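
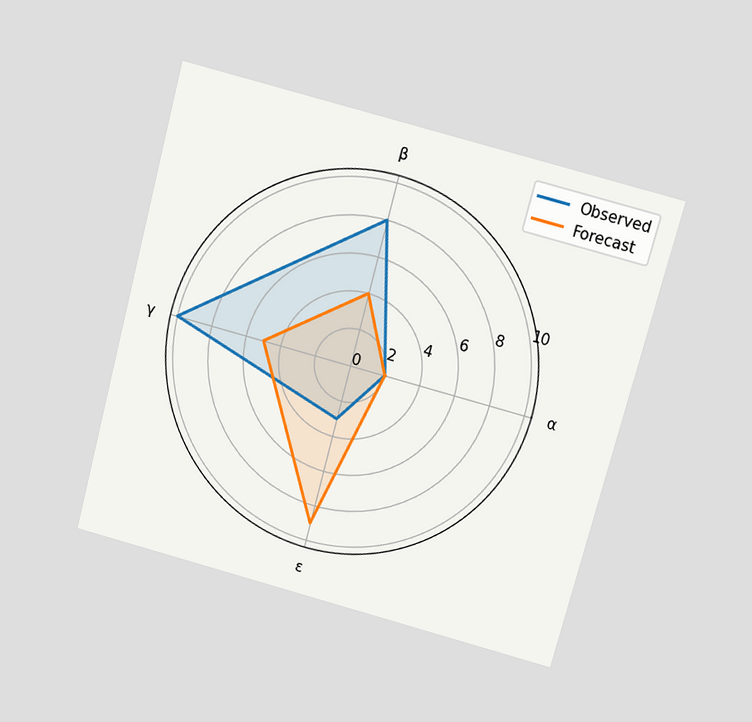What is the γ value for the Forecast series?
5

The chart is tilted about 15° clockwise and viewed slightly from above. On the γ axis, Forecast reaches 5.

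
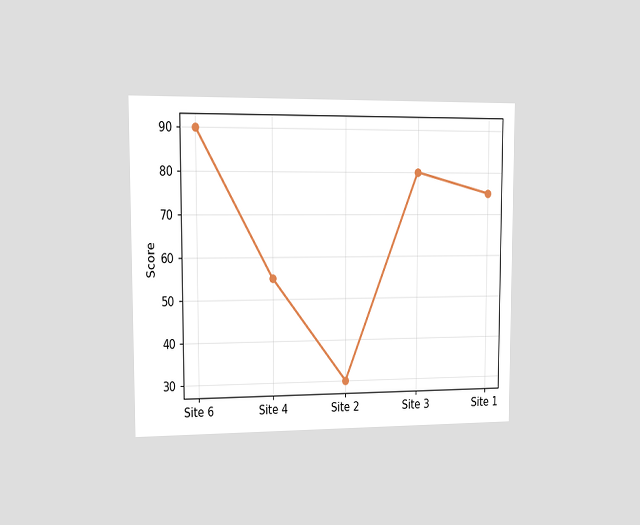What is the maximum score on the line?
90

The chart is viewed slightly from the left. The highest point is at Site 6, and reading across to the y-axis gives 90.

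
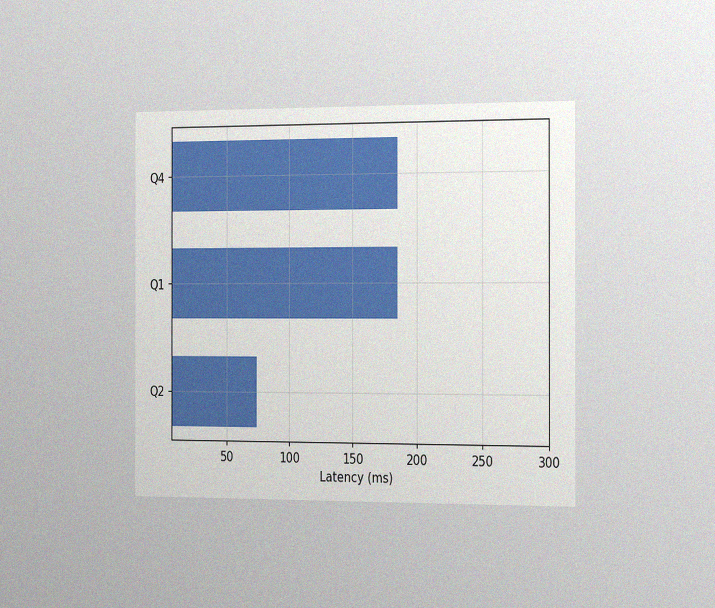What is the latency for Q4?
185ms

The chart is viewed slightly from the right, with some photo noise. Reading along the chart's x-axis, the Q4 bar reaches 185ms.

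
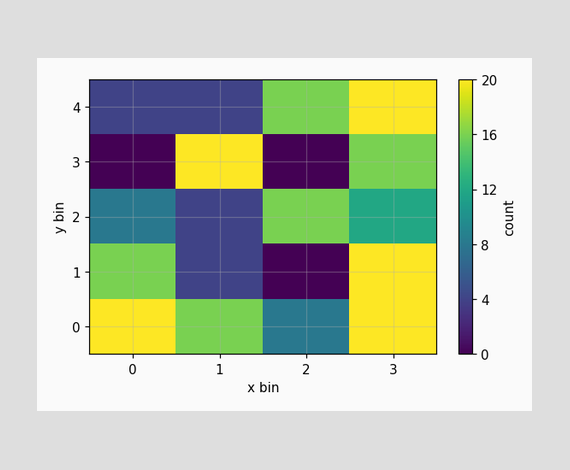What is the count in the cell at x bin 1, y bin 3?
Matching the cell (1, 3) against the colorbar gives 20.

20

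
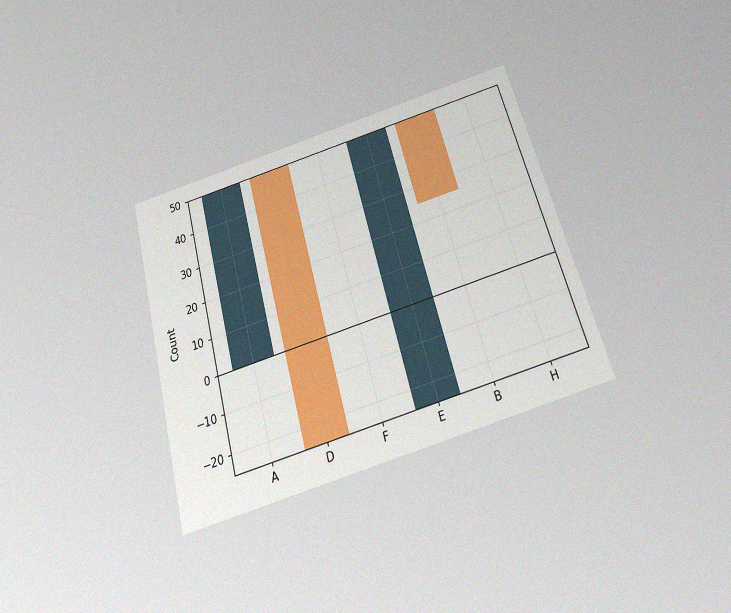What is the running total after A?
50

The chart is tilted about 15° counter-clockwise and viewed slightly from below, with some photo noise. After A the running total reaches 50.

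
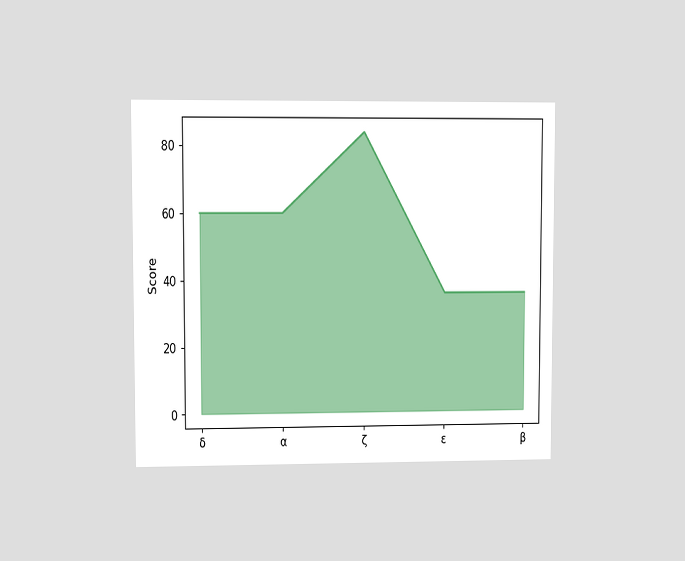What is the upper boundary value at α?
The chart is viewed at a slight angle. At α the upper boundary is at 60.

60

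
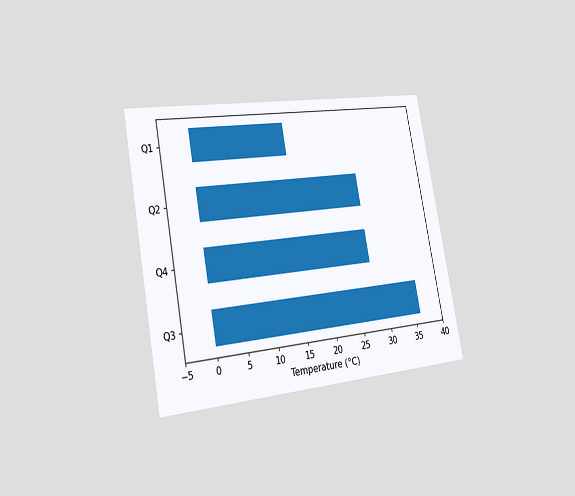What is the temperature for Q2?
28°C

The chart is tilted about 10° counter-clockwise and viewed slightly from the left. Reading along the chart's x-axis, the Q2 bar reaches 28°C.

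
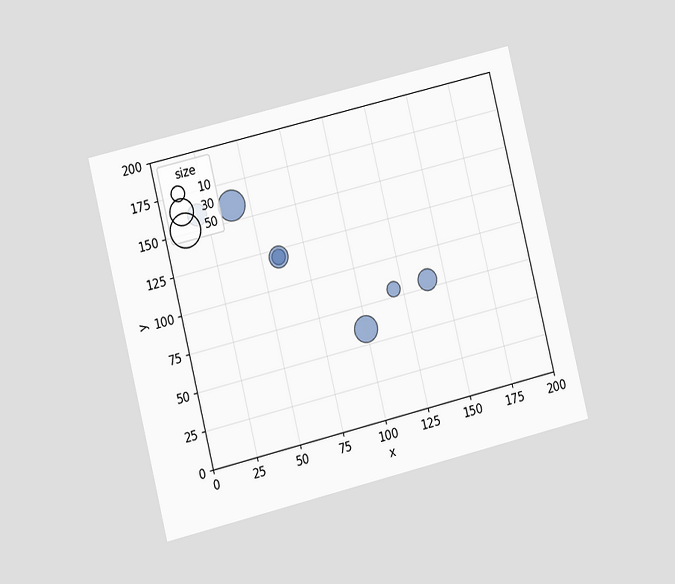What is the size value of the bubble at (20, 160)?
20

The chart is tilted about 14° counter-clockwise and viewed at a slight angle. Matching the bubble at (20, 160) against the size legend gives 20.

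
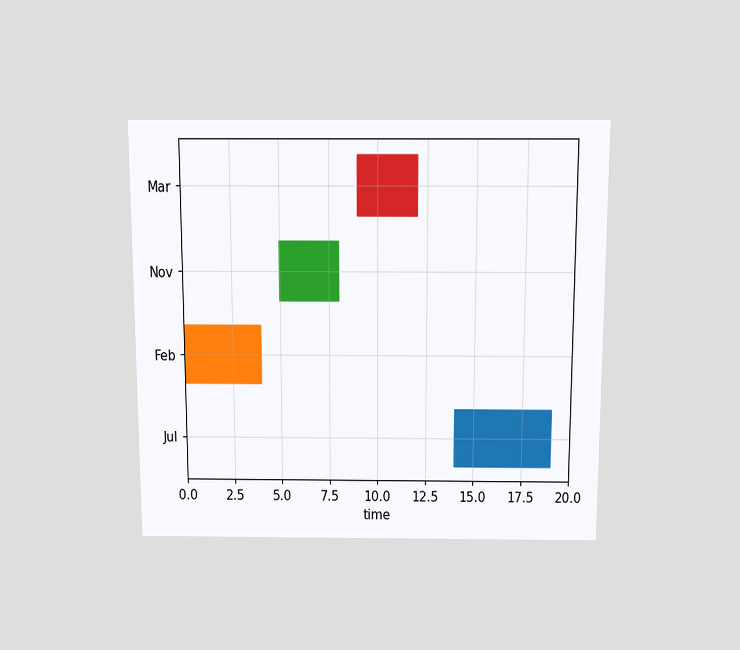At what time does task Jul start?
14

The chart is viewed slightly from above. The Jul bar begins at t=14.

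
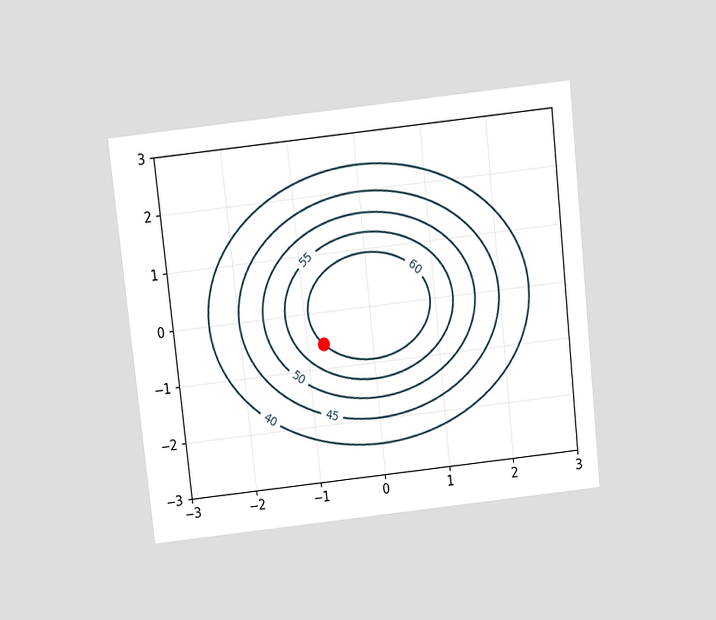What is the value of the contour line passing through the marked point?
60

The chart is tilted about 6° counter-clockwise and viewed slightly from above. The marked point sits on the contour labelled 60.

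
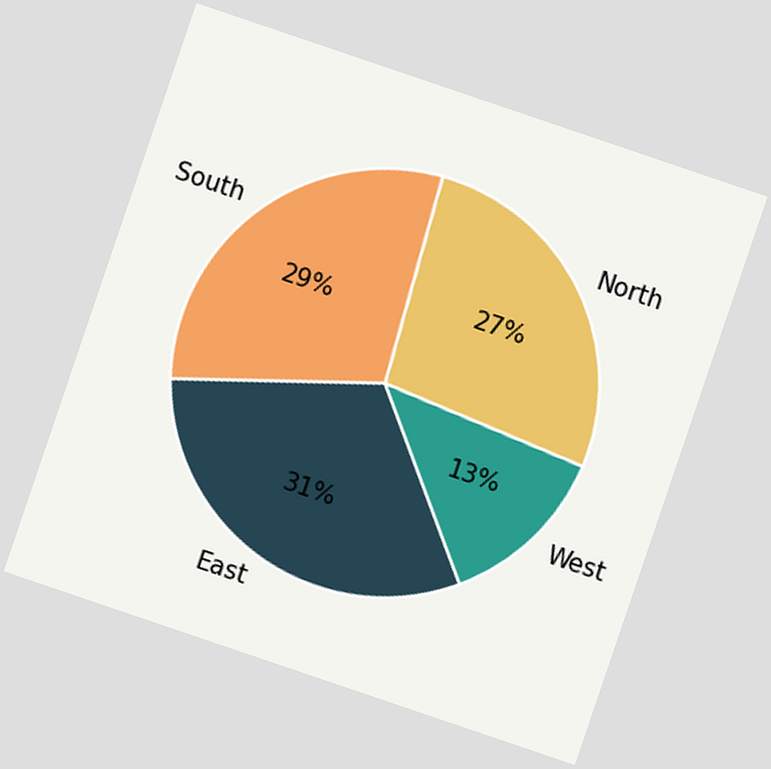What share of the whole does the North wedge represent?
The chart is tilted about 19° clockwise. The North slice takes up 27% of the pie.

27%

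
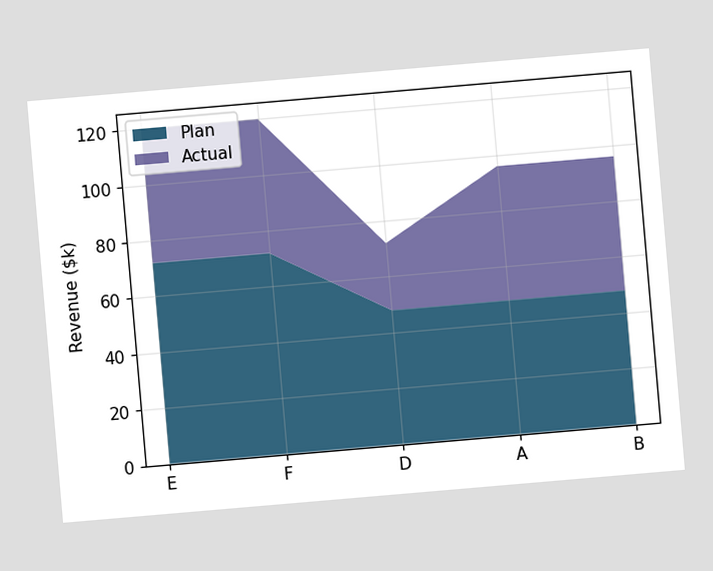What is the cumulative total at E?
$120k

The chart is tilted about 5° counter-clockwise. The stacked total at E reaches $120k.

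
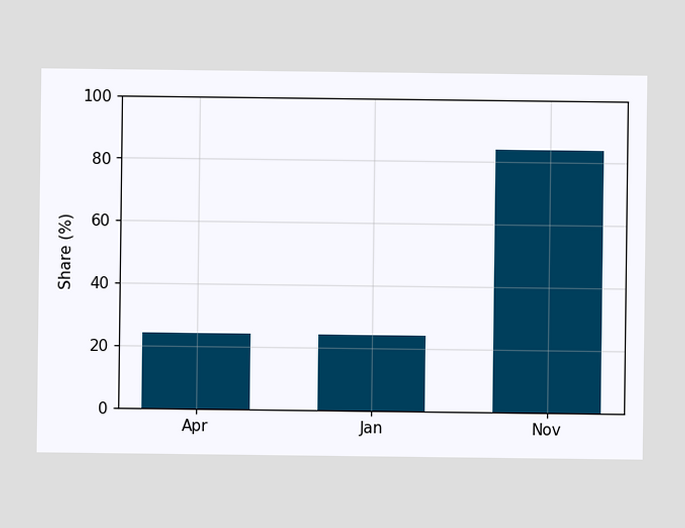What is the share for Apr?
24%

Reading along the chart's y-axis, the Apr bar reaches 24%.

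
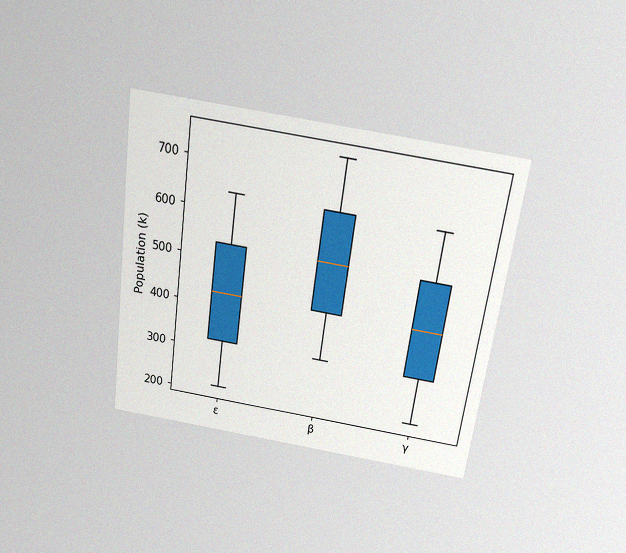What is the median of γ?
424k

The chart is tilted about 8° clockwise and viewed slightly from above, with some photo noise. The median line in the γ box sits at 424k.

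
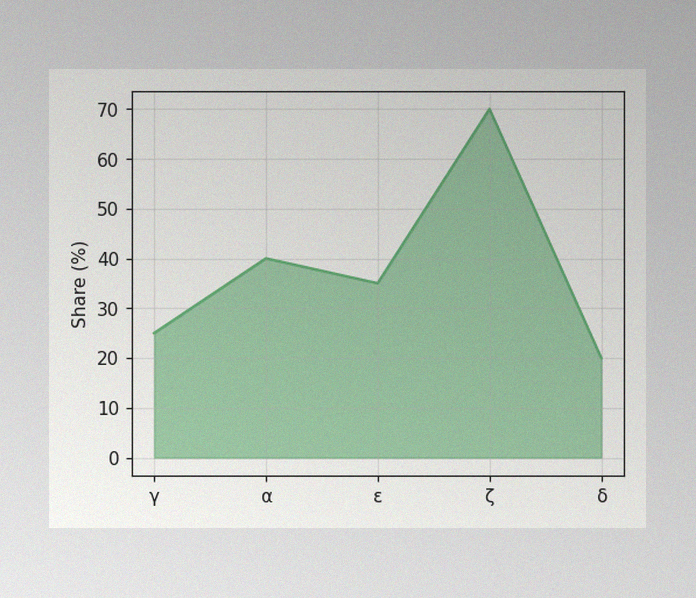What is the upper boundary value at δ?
20%

The image has some photo noise and uneven lighting. At δ the upper boundary is at 20%.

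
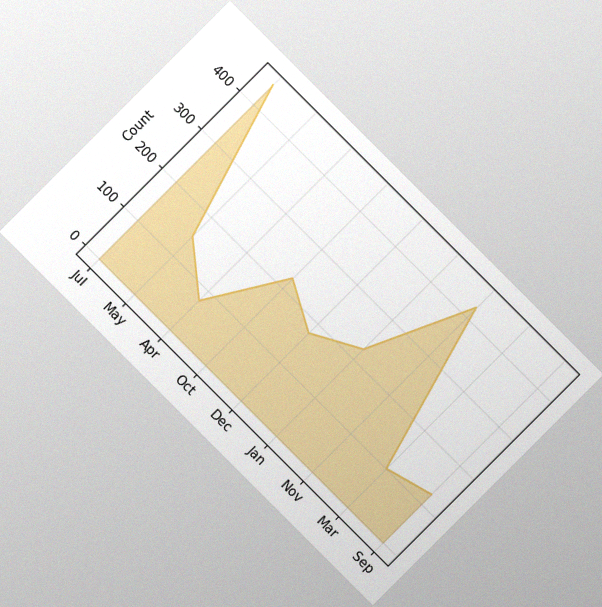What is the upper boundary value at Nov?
425

The chart is tilted about 45° clockwise, with some photo noise. At Nov the upper boundary is at 425.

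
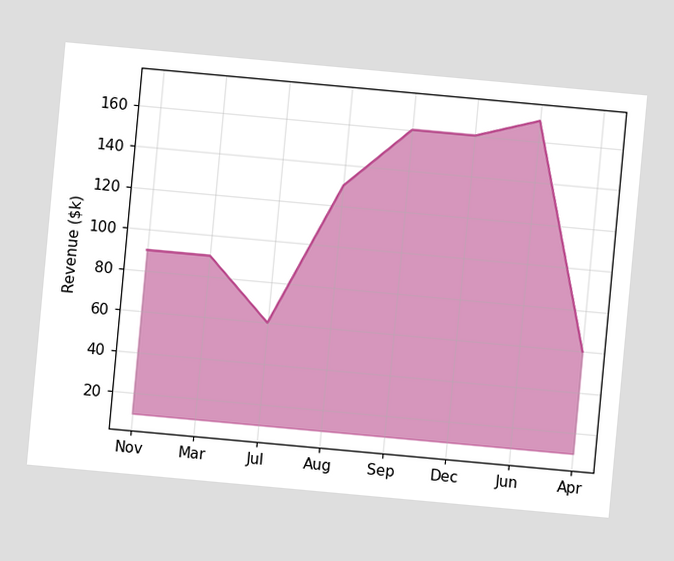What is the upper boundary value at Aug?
The chart is tilted about 5° clockwise. At Aug the upper boundary is at $130k.

$130k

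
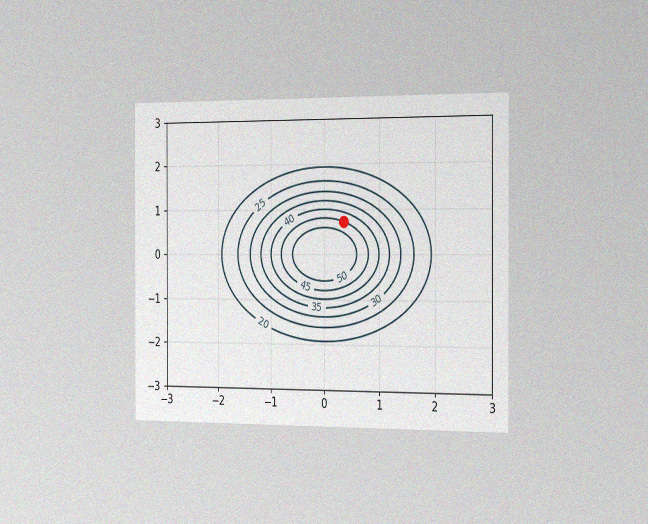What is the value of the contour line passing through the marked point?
The chart is viewed slightly from the right, with some photo noise. The marked point sits on the contour labelled 45.

45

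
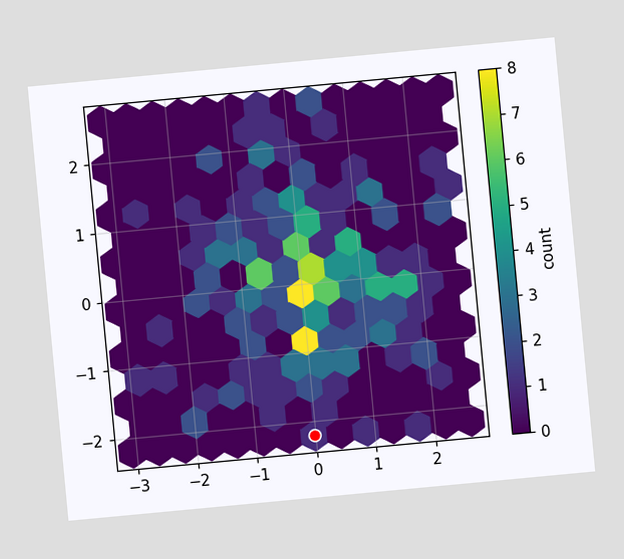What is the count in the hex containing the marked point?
1

The chart is tilted about 5° counter-clockwise. The marked hex reads 1 on the colorbar.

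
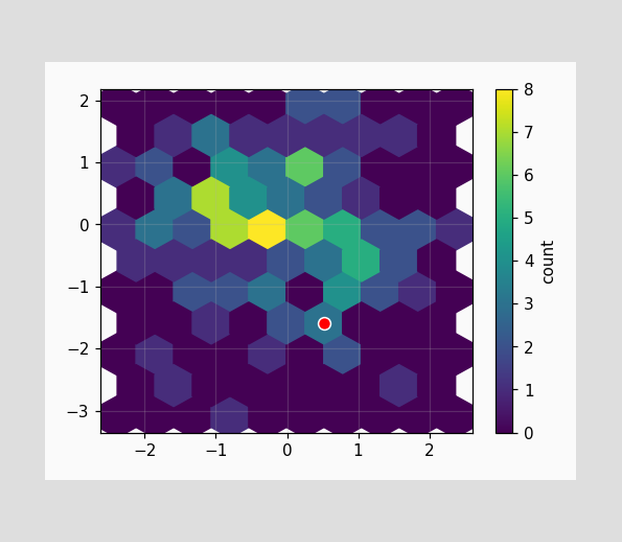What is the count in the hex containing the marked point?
3

The marked hex reads 3 on the colorbar.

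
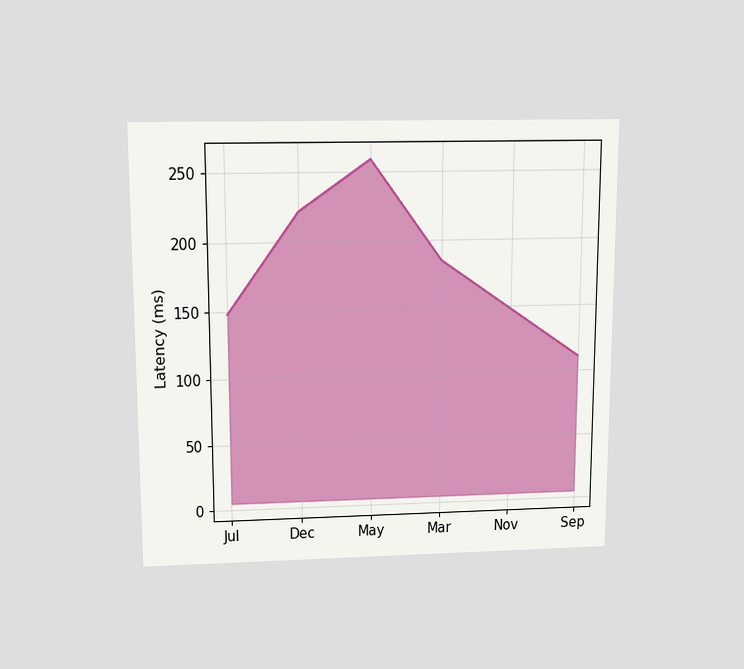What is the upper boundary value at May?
259ms

The chart is viewed slightly from above. At May the upper boundary is at 259ms.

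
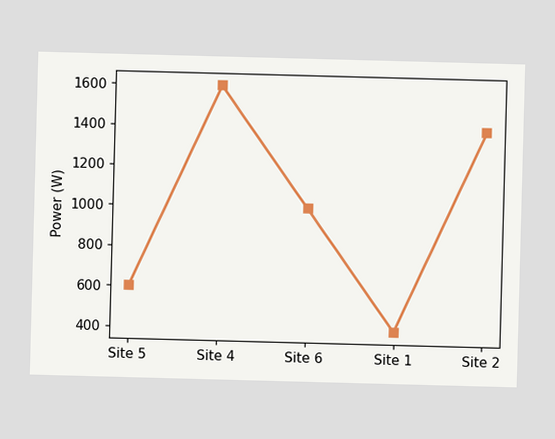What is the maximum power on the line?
1600W

The highest point is at Site 4, and reading across to the y-axis gives 1600W.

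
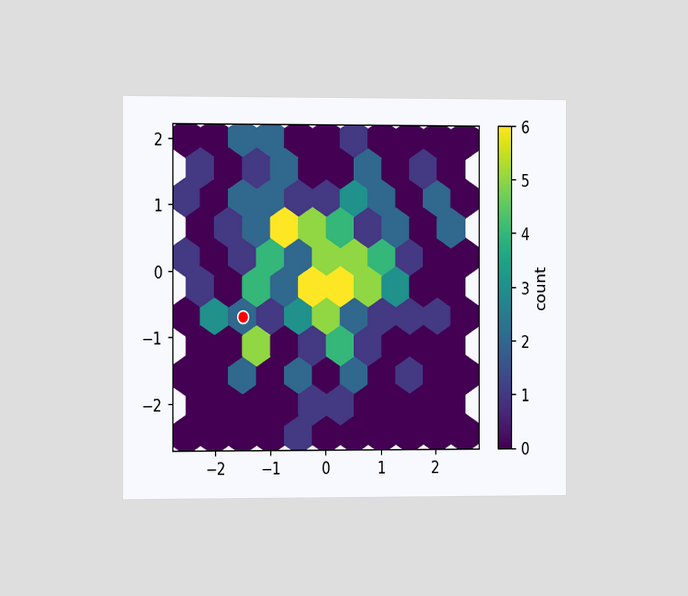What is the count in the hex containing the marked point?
The chart is viewed slightly from the left. The marked hex reads 2 on the colorbar.

2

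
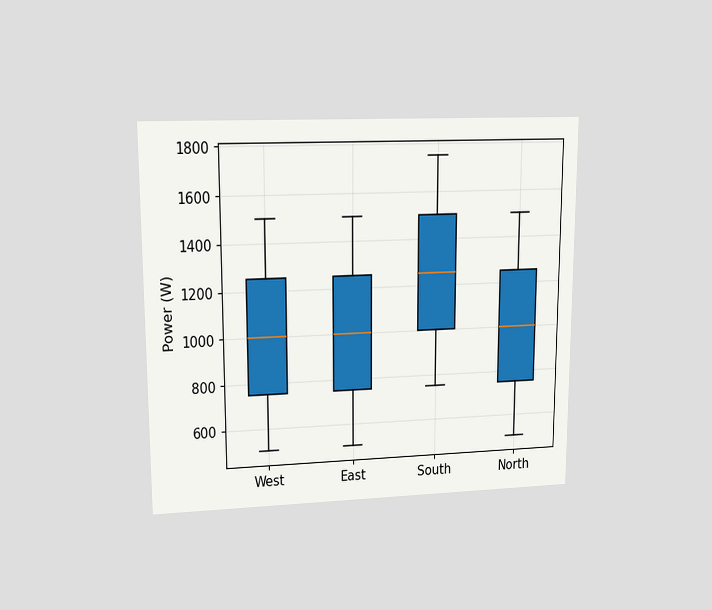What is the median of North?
The chart is viewed at a slight angle. The median line in the North box sits at 1000W.

1000W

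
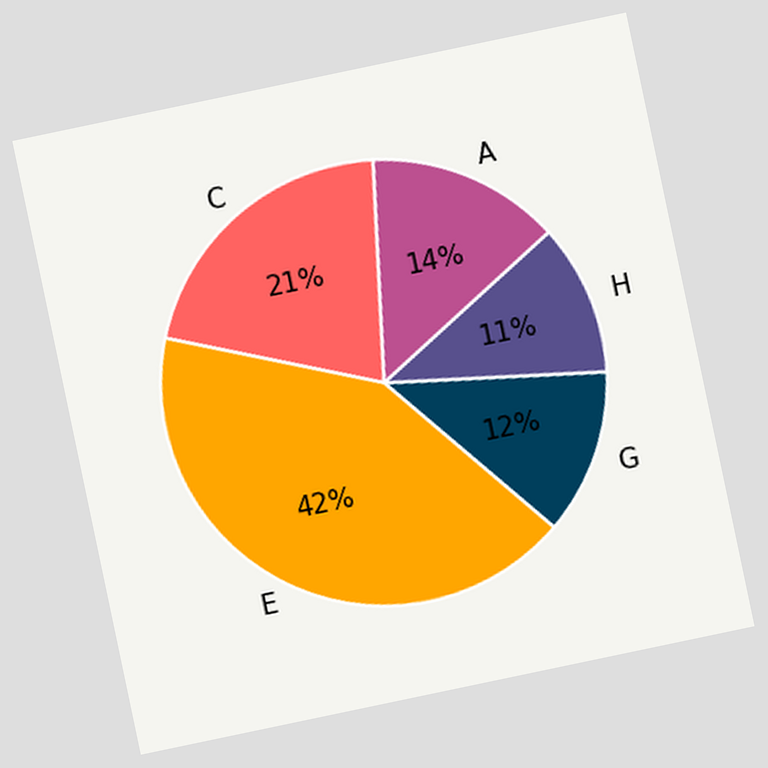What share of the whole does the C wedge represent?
The chart is tilted about 12° counter-clockwise. The C slice takes up 21% of the pie.

21%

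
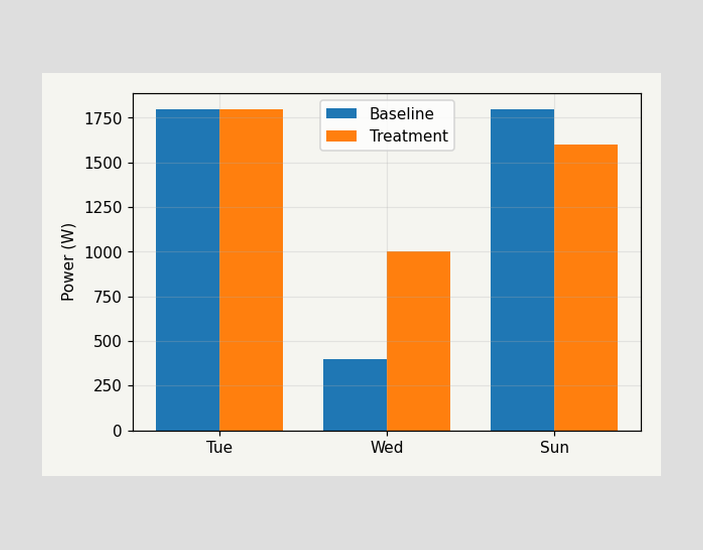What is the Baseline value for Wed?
400W

The Baseline bar at Wed reaches 400W on the y-axis.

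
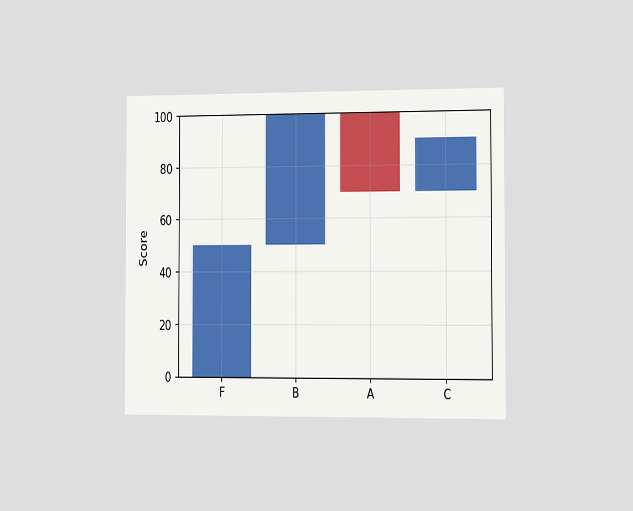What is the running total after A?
The chart is viewed slightly from the right. After A the running total reaches 70.

70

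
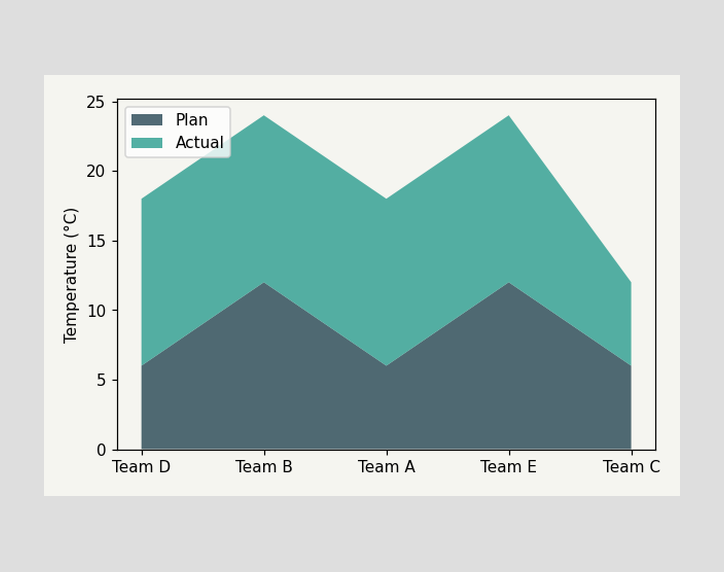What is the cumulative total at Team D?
The stacked total at Team D reaches 18°C.

18°C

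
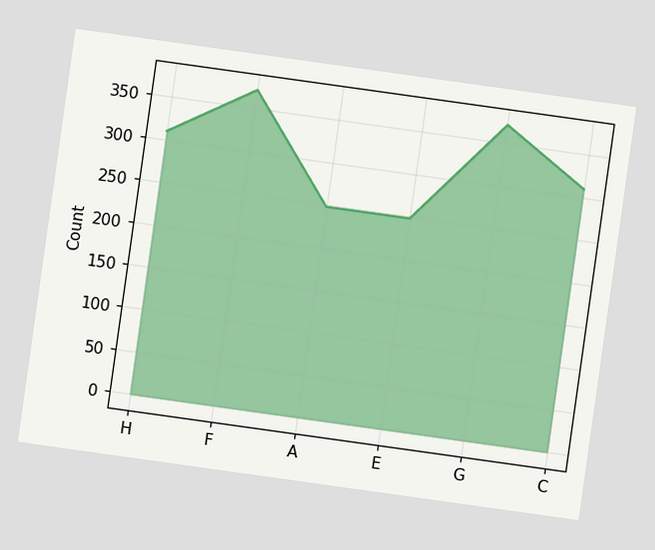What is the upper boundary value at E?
248

The chart is tilted about 8° clockwise. At E the upper boundary is at 248.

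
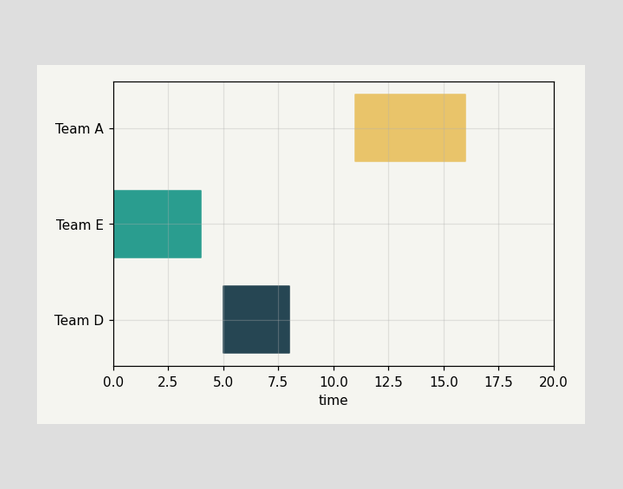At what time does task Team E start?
0

The Team E bar begins at t=0.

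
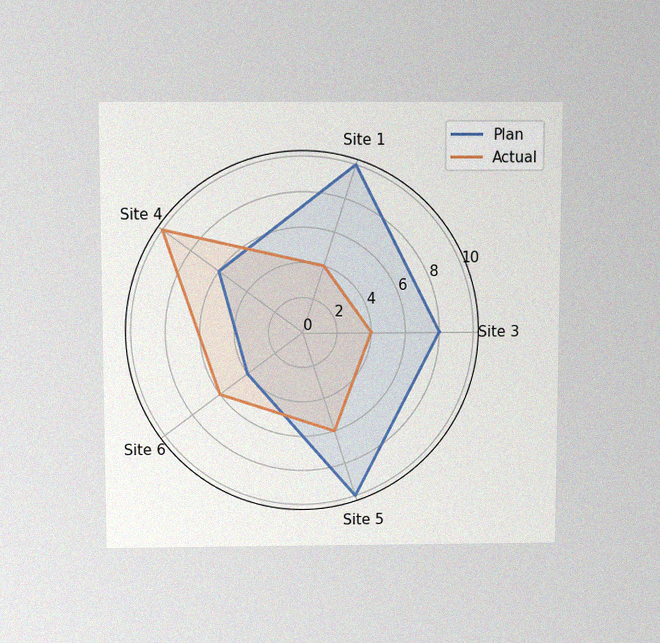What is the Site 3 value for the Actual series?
The chart is viewed slightly from above, with some photo noise. On the Site 3 axis, Actual reaches 4.

4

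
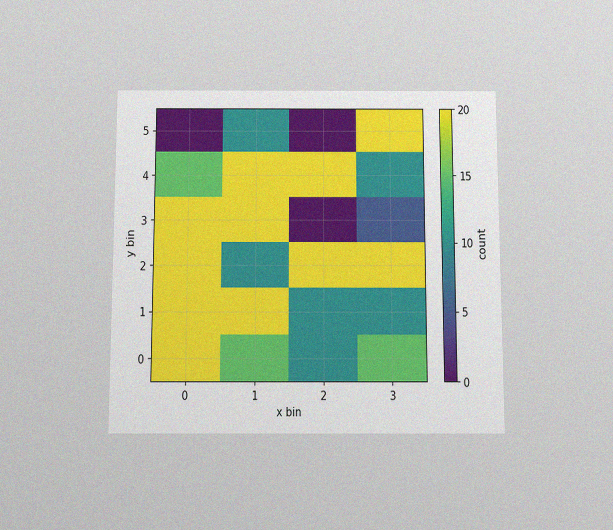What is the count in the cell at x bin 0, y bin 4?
The chart is viewed slightly from below, with some photo noise. Matching the cell (0, 4) against the colorbar gives 15.

15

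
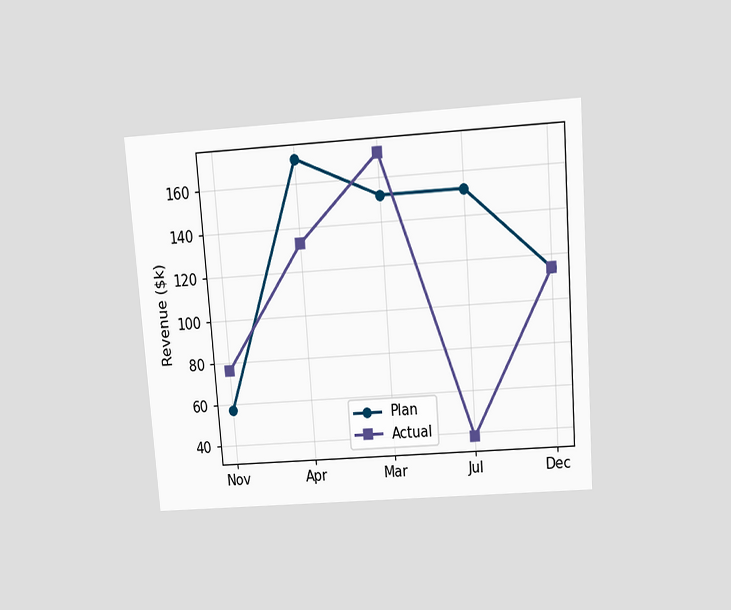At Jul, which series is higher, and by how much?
Plan, by $114k

The chart is tilted about 4° counter-clockwise and viewed slightly from above. At Jul, Plan sits above the other line by $114k.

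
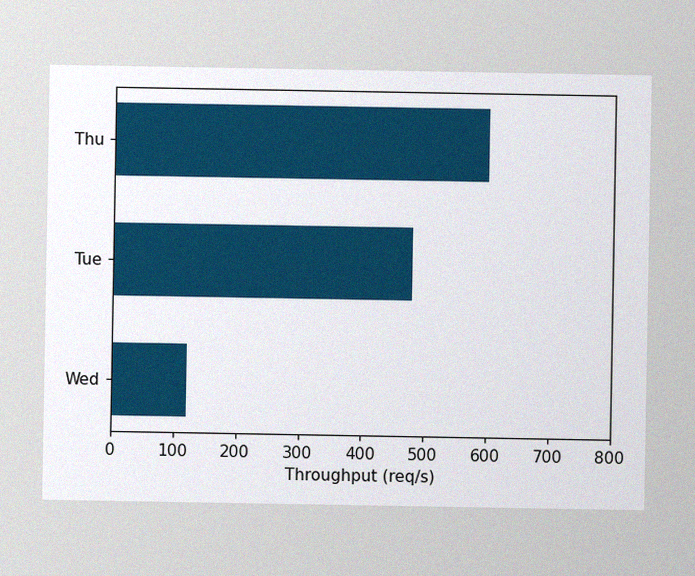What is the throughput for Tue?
The image has some photo noise and uneven lighting. Reading along the chart's x-axis, the Tue bar reaches 480req/s.

480req/s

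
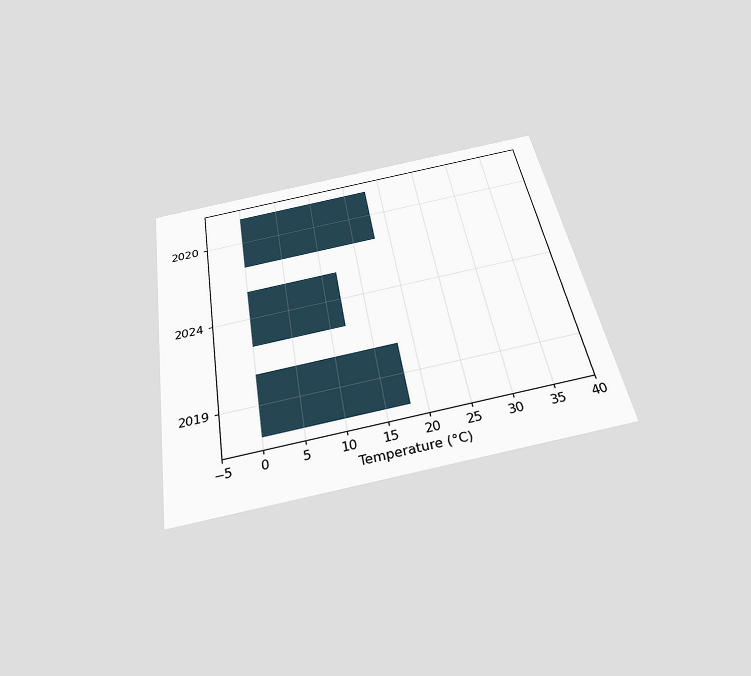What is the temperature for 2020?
The chart is tilted about 10° counter-clockwise and viewed slightly from below. Reading along the chart's x-axis, the 2020 bar reaches 18°C.

18°C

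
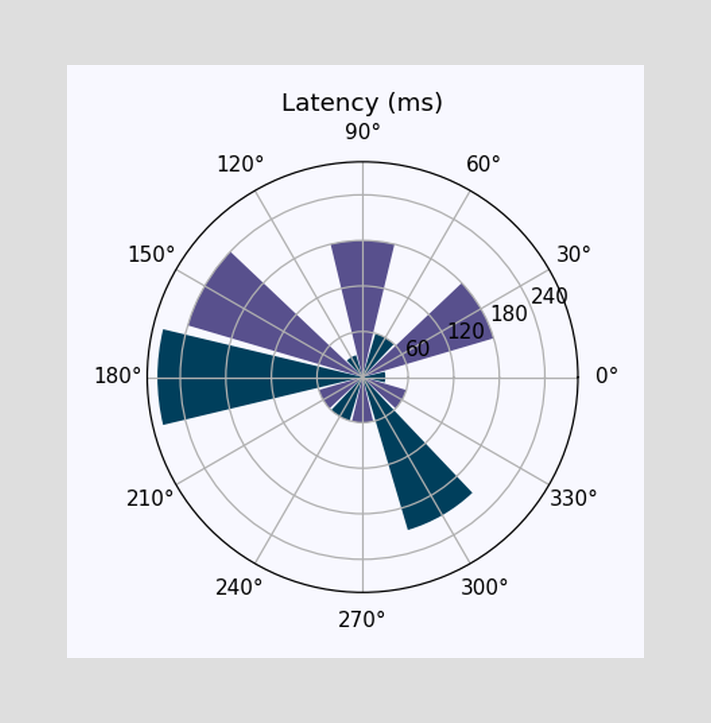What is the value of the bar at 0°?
30ms

The bar at 0° reaches 30ms on the radial axis.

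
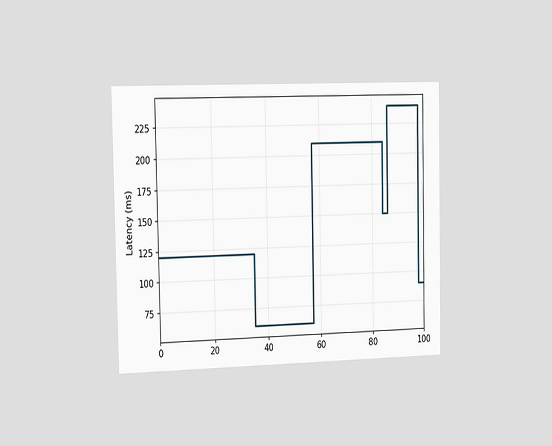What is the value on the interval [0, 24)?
120ms

The chart is viewed slightly from the left. On [0, 24) the step sits at 120ms.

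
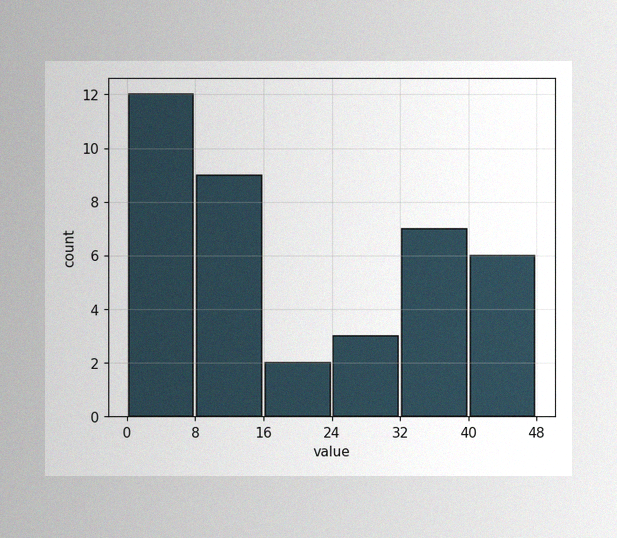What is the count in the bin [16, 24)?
The image has some photo noise and uneven lighting. The [16, 24) bin has height 2.

2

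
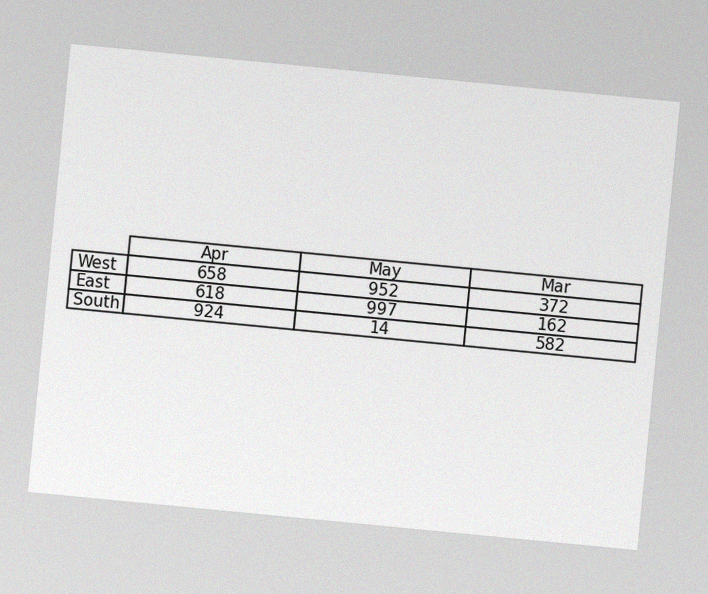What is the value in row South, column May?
14

The chart is tilted about 5° clockwise, with some photo noise. The (South, May) cell reads 14.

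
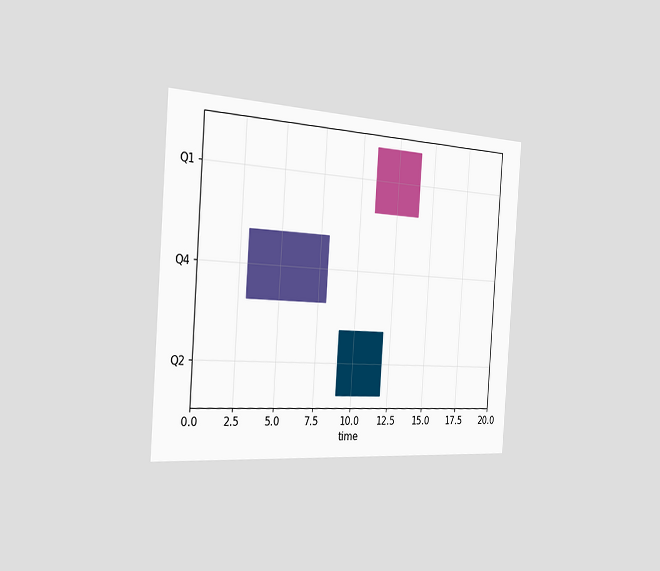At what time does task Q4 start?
3

The chart is tilted about 4° clockwise and viewed slightly from the left. The Q4 bar begins at t=3.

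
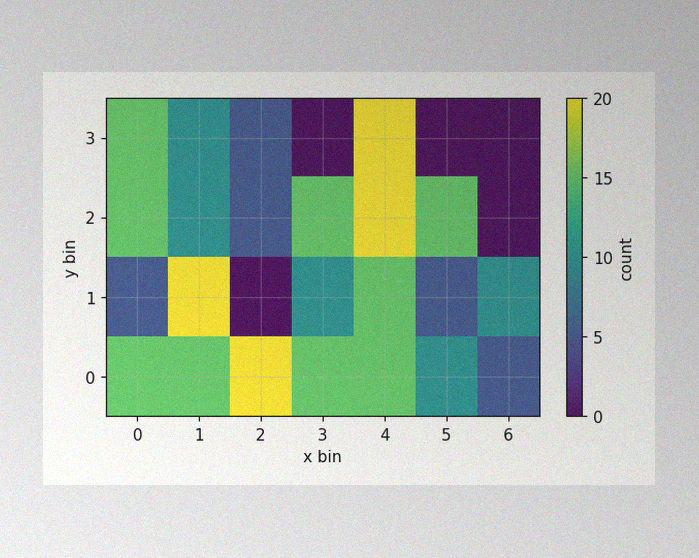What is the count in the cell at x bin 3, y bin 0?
The image has some photo noise and uneven lighting. Matching the cell (3, 0) against the colorbar gives 15.

15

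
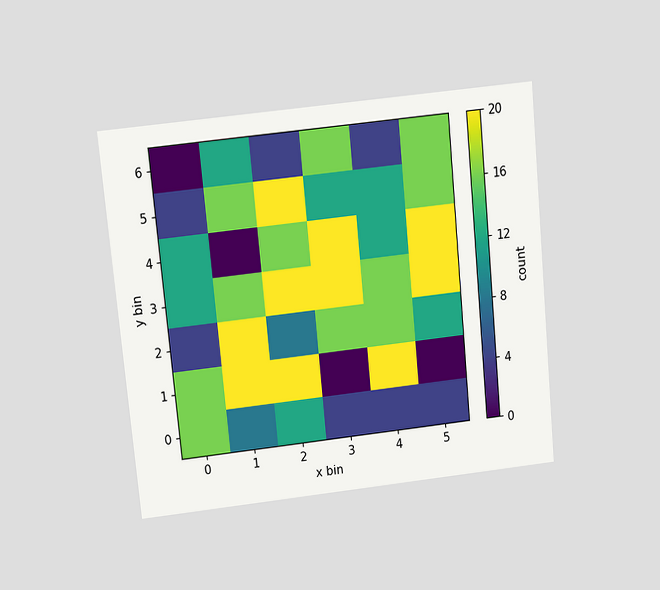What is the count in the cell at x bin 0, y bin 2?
The chart is tilted about 5° counter-clockwise and viewed slightly from above. Matching the cell (0, 2) against the colorbar gives 4.

4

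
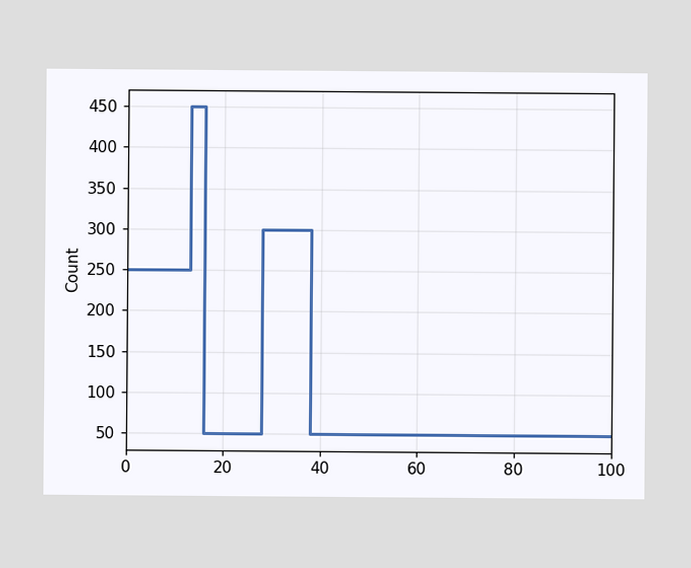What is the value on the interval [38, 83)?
On [38, 83) the step sits at 50.

50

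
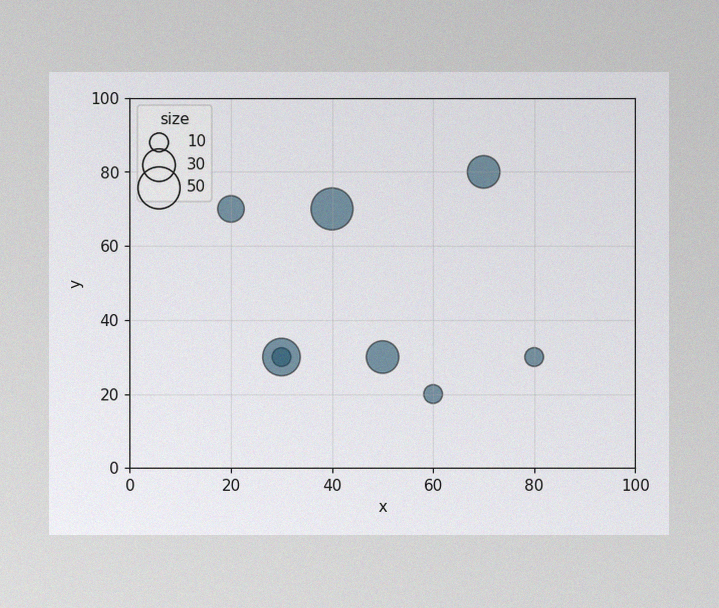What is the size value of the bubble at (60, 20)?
The image has some photo noise and uneven lighting. Matching the bubble at (60, 20) against the size legend gives 10.

10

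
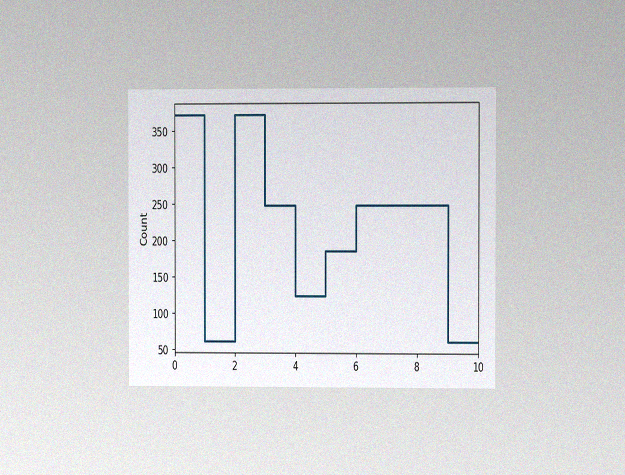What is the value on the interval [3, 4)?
248

The chart is viewed slightly from the right, with some photo noise. On [3, 4) the step sits at 248.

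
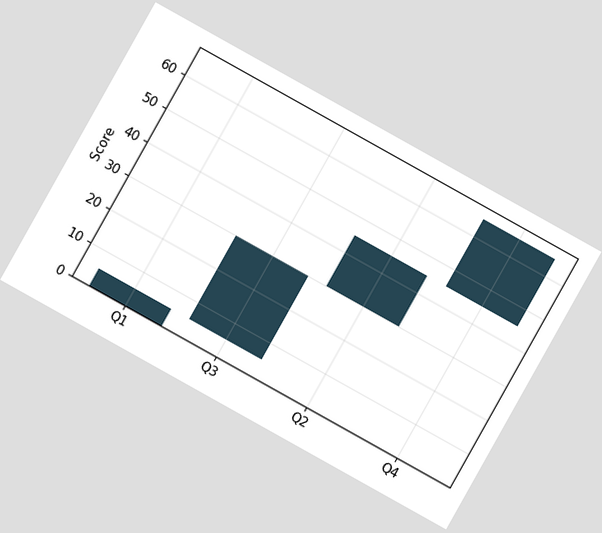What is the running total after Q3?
30

The chart is tilted about 29° clockwise. After Q3 the running total reaches 30.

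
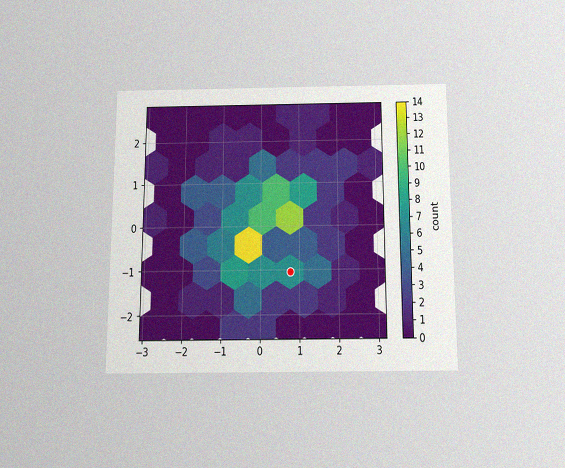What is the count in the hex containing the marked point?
The chart is viewed slightly from below, with some photo noise. The marked hex reads 7 on the colorbar.

7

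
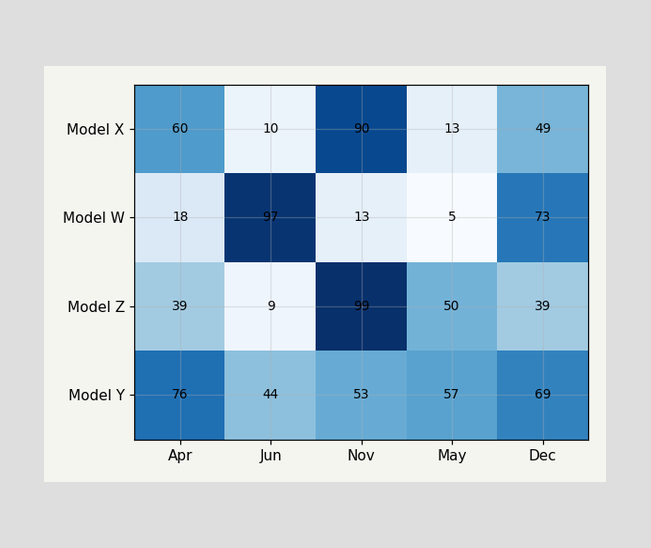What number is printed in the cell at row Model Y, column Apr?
The (Model Y, Apr) cell reads 76.

76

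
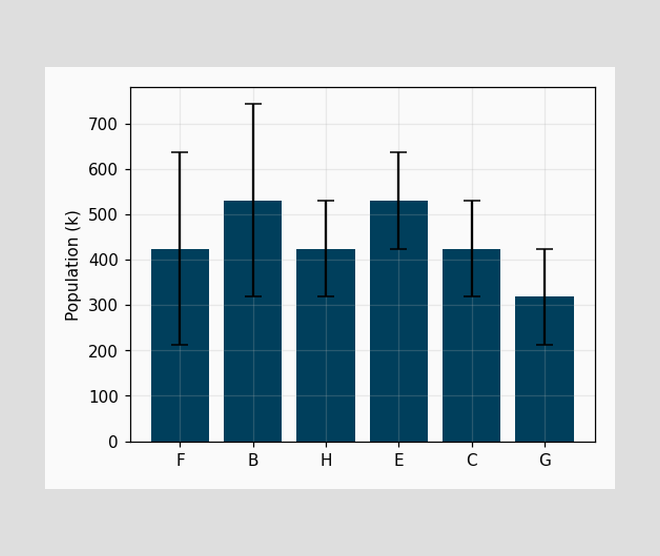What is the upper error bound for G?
The G bar's upper whisker reaches 424k.

424k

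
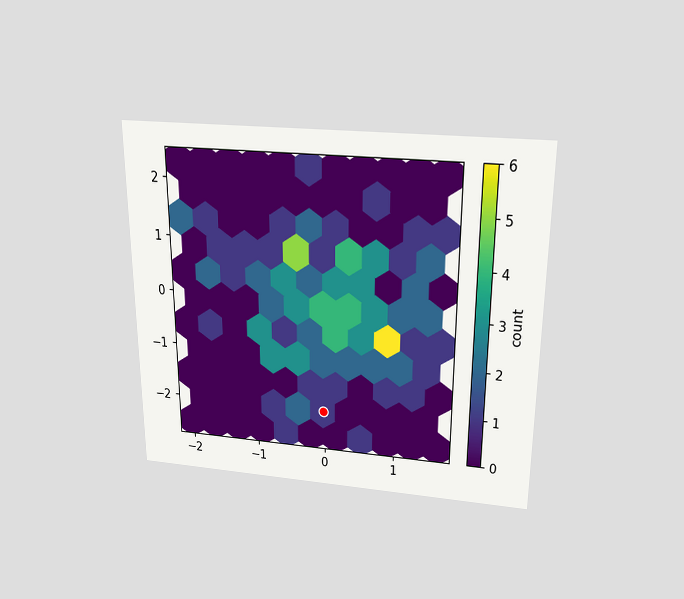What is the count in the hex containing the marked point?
The chart is viewed slightly from above. The marked hex reads 1 on the colorbar.

1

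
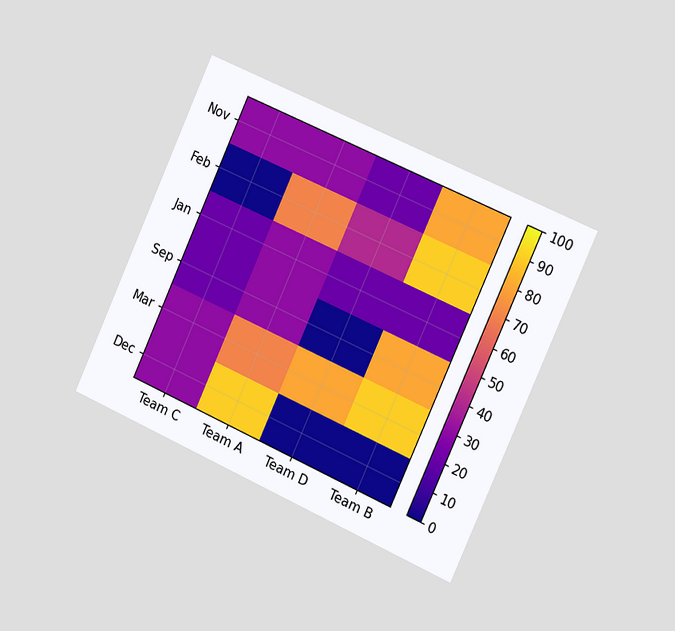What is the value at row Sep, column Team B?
The chart is tilted about 24° clockwise and viewed slightly from the right. Matching cell (Sep, Team B) against the colorbar gives 80.

80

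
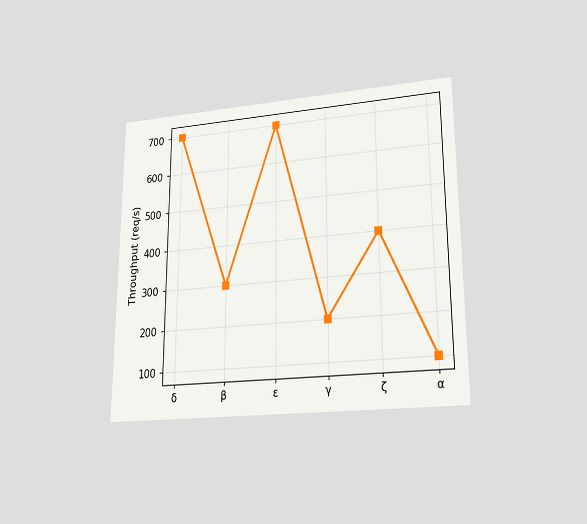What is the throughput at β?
300req/s

The chart is viewed at a slight angle. At β, the line is at 300req/s.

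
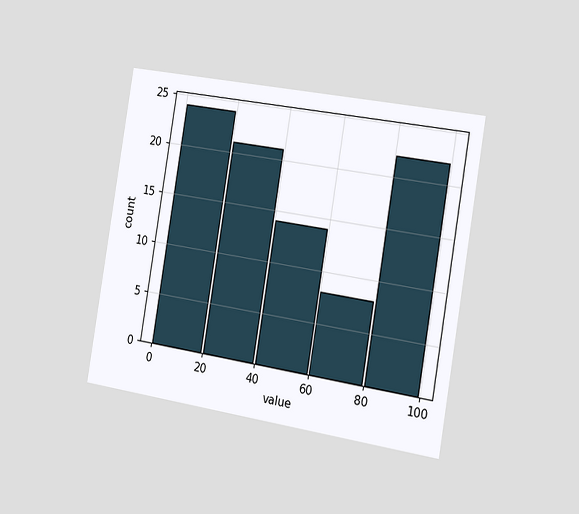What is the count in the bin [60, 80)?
8

The chart is tilted about 9° clockwise and viewed slightly from the right. The [60, 80) bin has height 8.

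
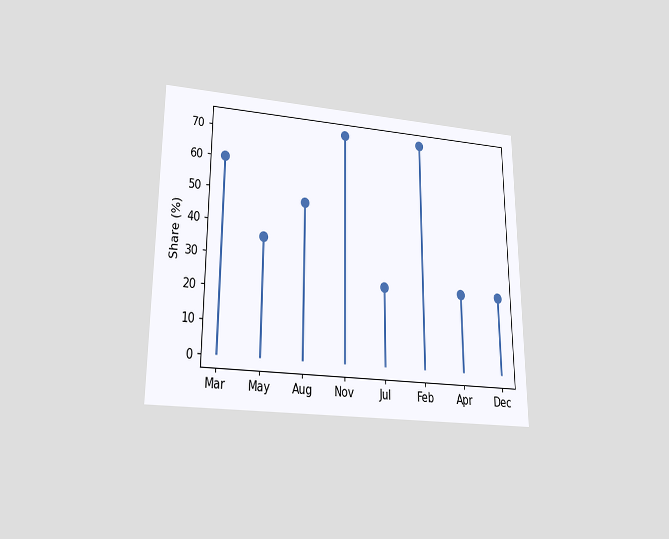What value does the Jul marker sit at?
The chart is viewed slightly from below. The Jul marker sits at 24%.

24%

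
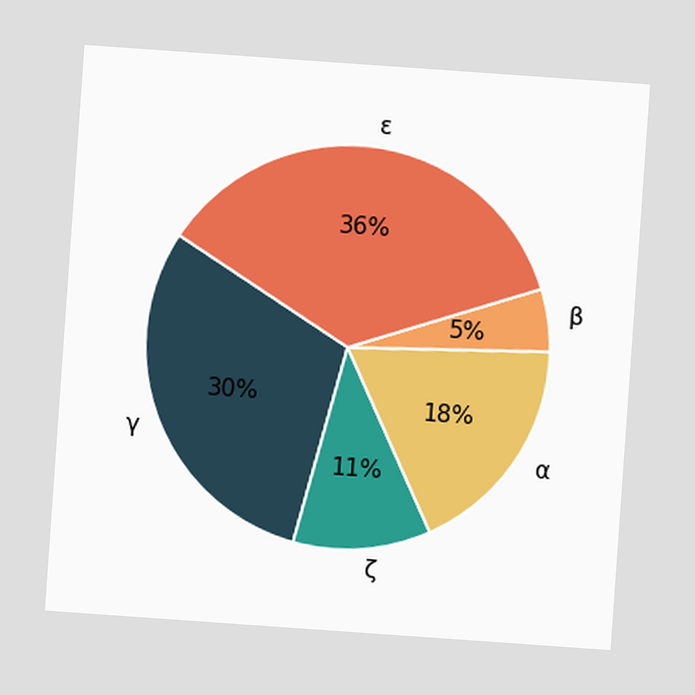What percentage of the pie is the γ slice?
30%

The chart is tilted about 4° clockwise. The γ slice takes up 30% of the pie.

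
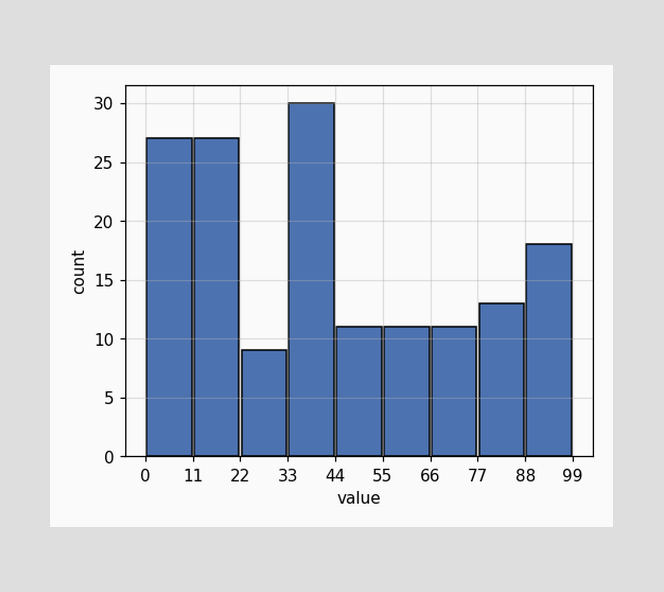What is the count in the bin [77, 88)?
13

The [77, 88) bin has height 13.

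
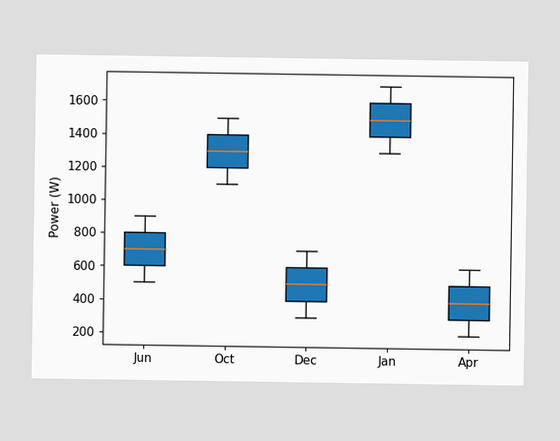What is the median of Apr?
400W

The median line in the Apr box sits at 400W.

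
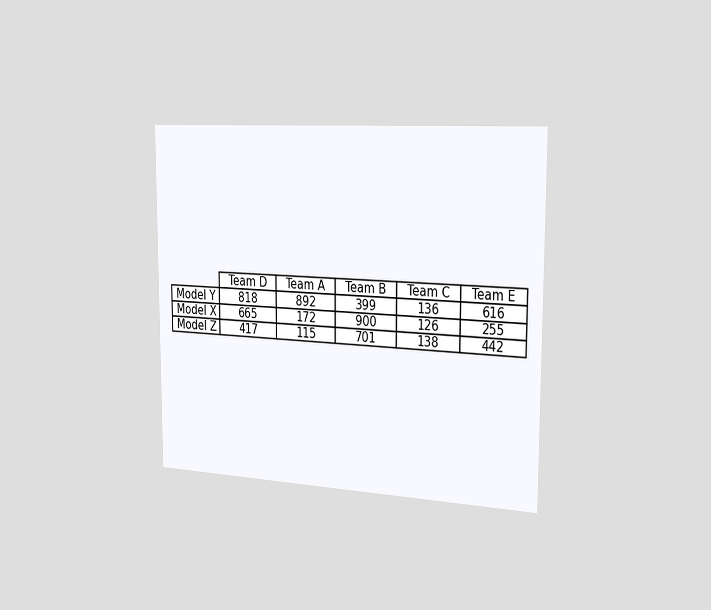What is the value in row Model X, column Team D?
The chart is viewed slightly from the right. The (Model X, Team D) cell reads 665.

665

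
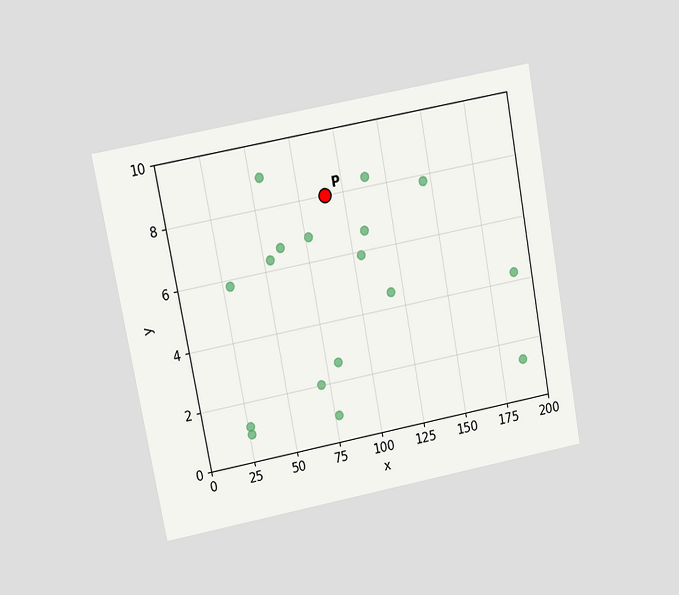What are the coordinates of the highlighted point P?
The chart is tilted about 11° counter-clockwise and viewed at a slight angle. Following the gridlines from P to each axis, P sits at (90, 8).

(90, 8)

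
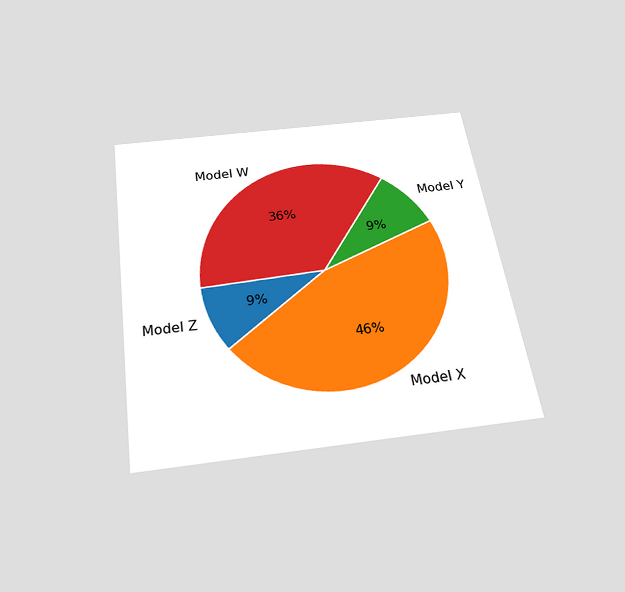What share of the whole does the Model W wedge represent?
The chart is tilted about 9° counter-clockwise and viewed slightly from below. The Model W slice takes up 36% of the pie.

36%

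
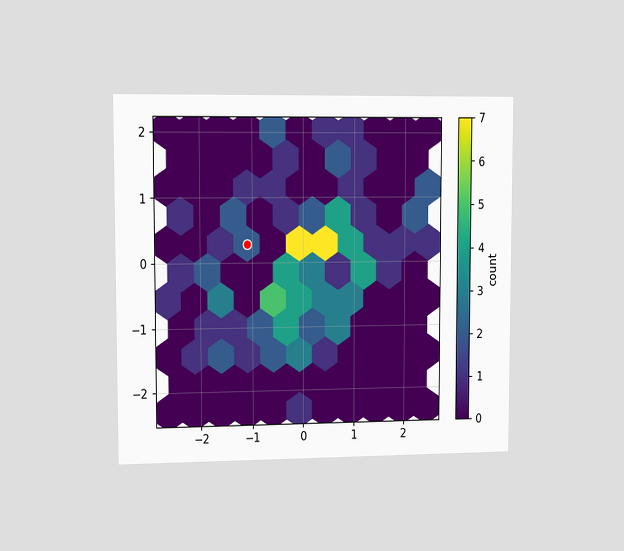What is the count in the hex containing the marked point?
The chart is viewed slightly from the left. The marked hex reads 2 on the colorbar.

2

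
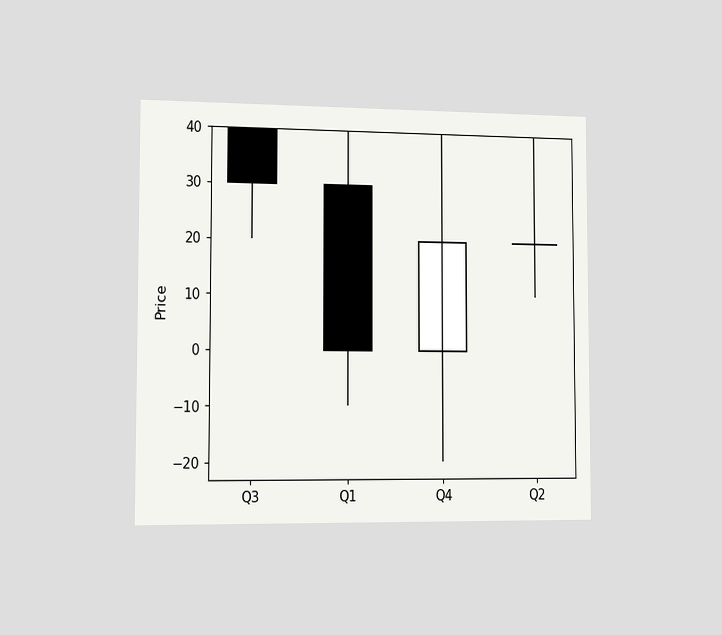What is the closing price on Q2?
20

The chart is viewed slightly from the left. The Q2 candle closes at 20.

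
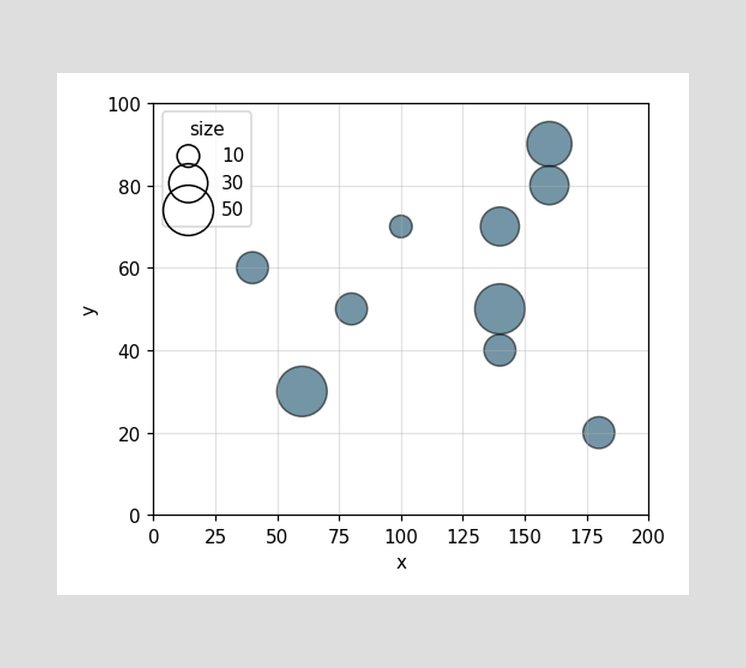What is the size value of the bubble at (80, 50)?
20

Matching the bubble at (80, 50) against the size legend gives 20.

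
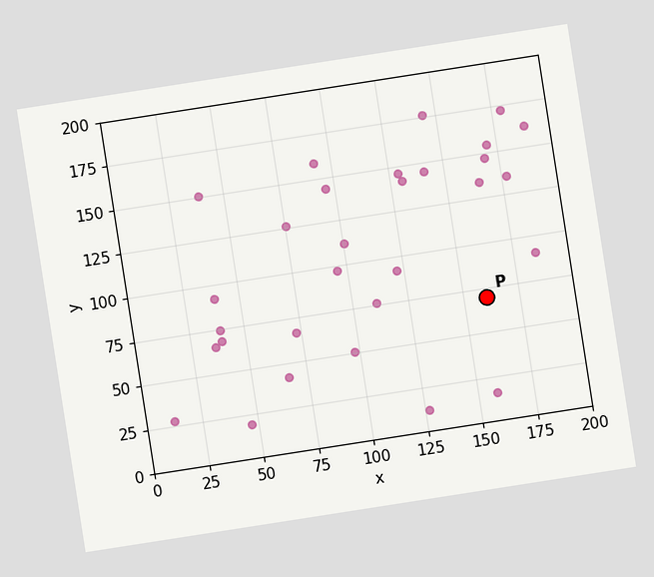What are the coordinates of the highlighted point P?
(160, 70)

The chart is tilted about 9° counter-clockwise. Following the gridlines from P to each axis, P sits at (160, 70).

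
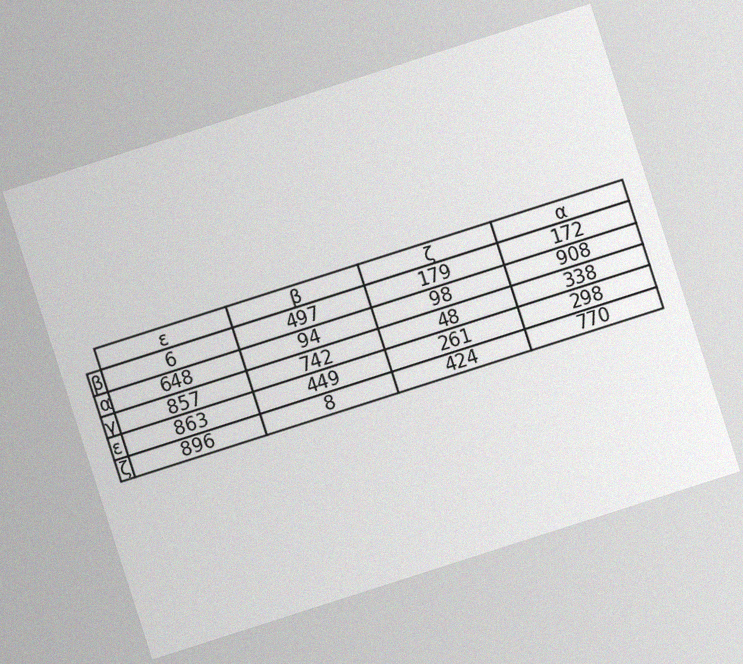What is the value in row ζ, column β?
8

The chart is tilted about 18° counter-clockwise, with some photo noise. The (ζ, β) cell reads 8.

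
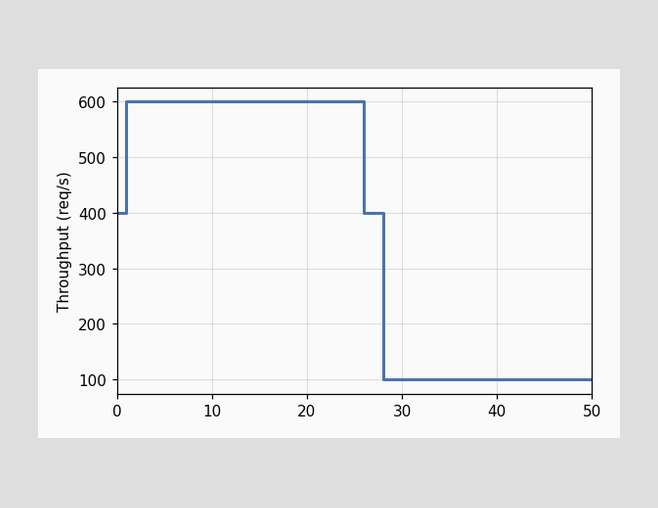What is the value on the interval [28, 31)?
On [28, 31) the step sits at 100req/s.

100req/s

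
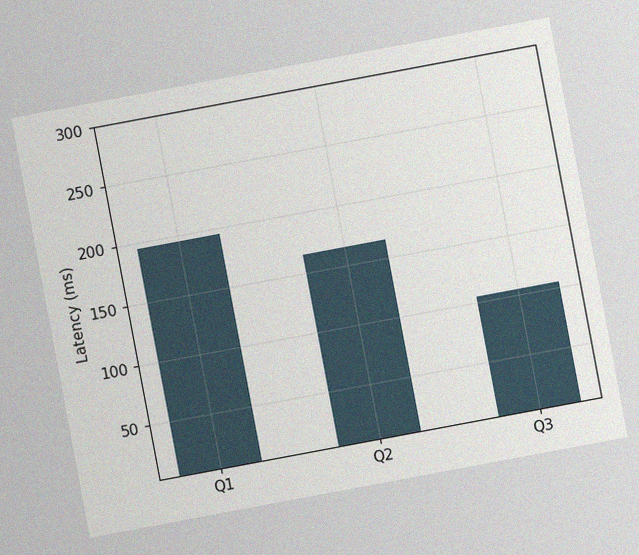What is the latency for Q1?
The chart is tilted about 11° counter-clockwise, with some photo noise. Reading along the chart's y-axis, the Q1 bar reaches 195ms.

195ms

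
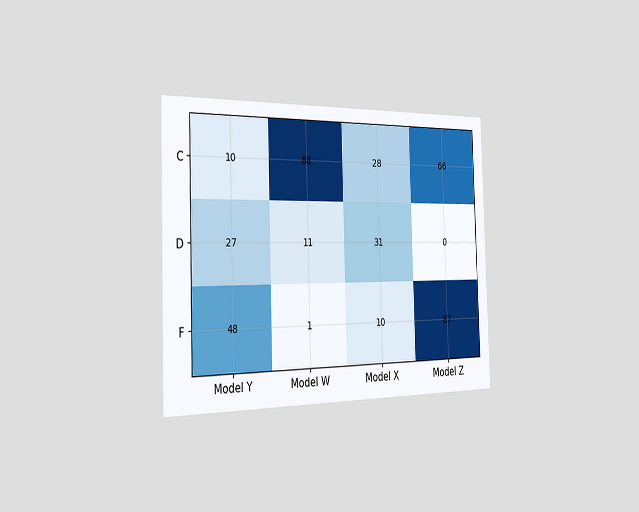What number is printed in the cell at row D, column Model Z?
The chart is viewed slightly from the left. The (D, Model Z) cell reads 0.

0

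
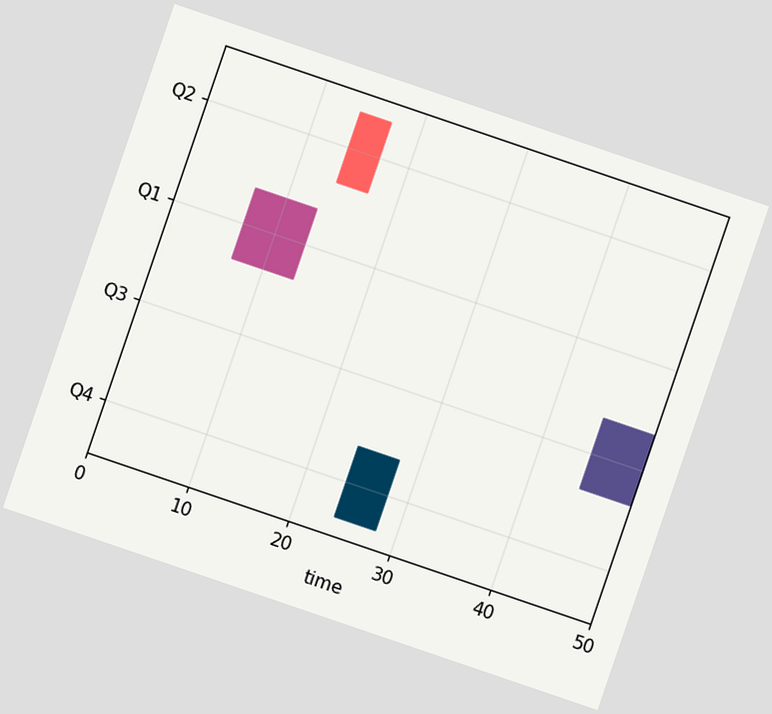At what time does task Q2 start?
14

The chart is tilted about 19° clockwise. The Q2 bar begins at t=14.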